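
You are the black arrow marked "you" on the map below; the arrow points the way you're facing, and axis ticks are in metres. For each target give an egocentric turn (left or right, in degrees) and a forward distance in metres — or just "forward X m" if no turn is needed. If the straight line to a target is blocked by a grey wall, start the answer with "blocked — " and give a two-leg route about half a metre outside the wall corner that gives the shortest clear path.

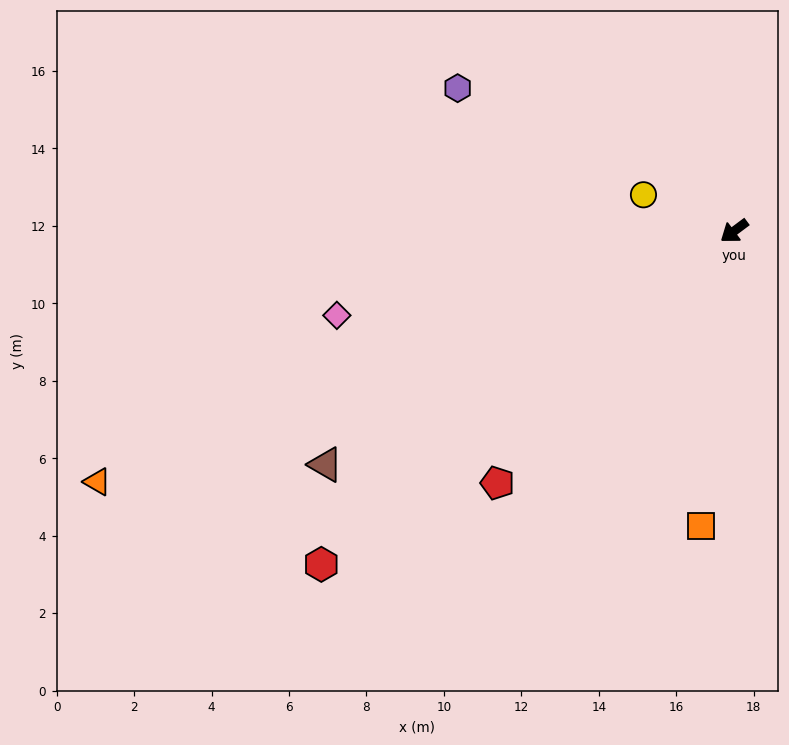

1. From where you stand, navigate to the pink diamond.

turn right 25°, forward 10.5 m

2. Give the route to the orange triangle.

turn right 15°, forward 17.7 m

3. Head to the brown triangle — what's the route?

turn right 7°, forward 12.2 m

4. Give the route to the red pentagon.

turn left 10°, forward 8.9 m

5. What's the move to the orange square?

turn left 47°, forward 7.7 m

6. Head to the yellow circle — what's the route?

turn right 59°, forward 2.5 m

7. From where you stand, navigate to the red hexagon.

turn left 2°, forward 13.7 m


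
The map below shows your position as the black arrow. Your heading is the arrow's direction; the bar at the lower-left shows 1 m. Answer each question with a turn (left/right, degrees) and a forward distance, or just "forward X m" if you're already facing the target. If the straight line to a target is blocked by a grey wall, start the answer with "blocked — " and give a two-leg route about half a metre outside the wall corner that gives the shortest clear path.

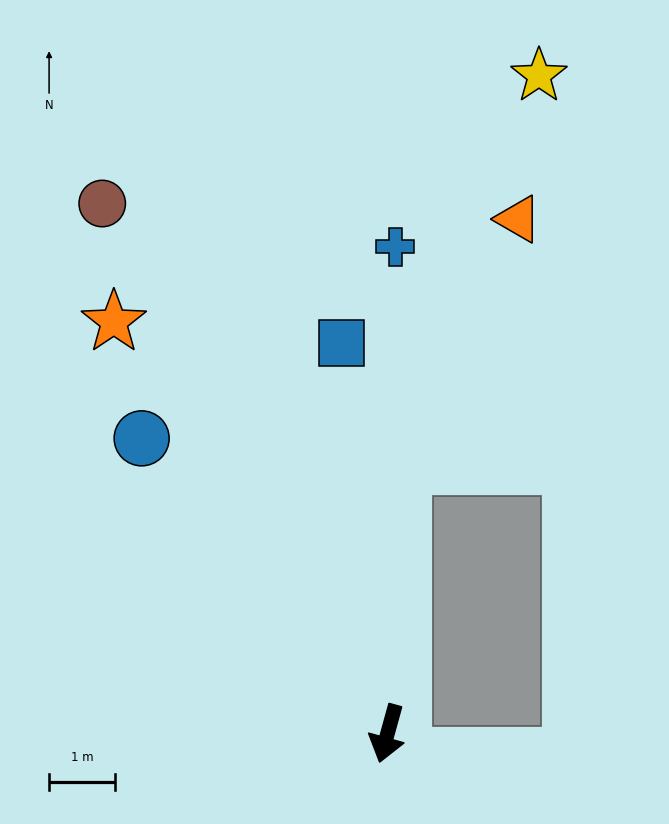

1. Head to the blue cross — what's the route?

turn right 165°, forward 7.3 m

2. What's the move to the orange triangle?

blocked — turn right 168°, forward 4.0 m, then turn right 21°, forward 4.1 m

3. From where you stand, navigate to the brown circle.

turn right 136°, forward 9.1 m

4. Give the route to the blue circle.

turn right 125°, forward 5.8 m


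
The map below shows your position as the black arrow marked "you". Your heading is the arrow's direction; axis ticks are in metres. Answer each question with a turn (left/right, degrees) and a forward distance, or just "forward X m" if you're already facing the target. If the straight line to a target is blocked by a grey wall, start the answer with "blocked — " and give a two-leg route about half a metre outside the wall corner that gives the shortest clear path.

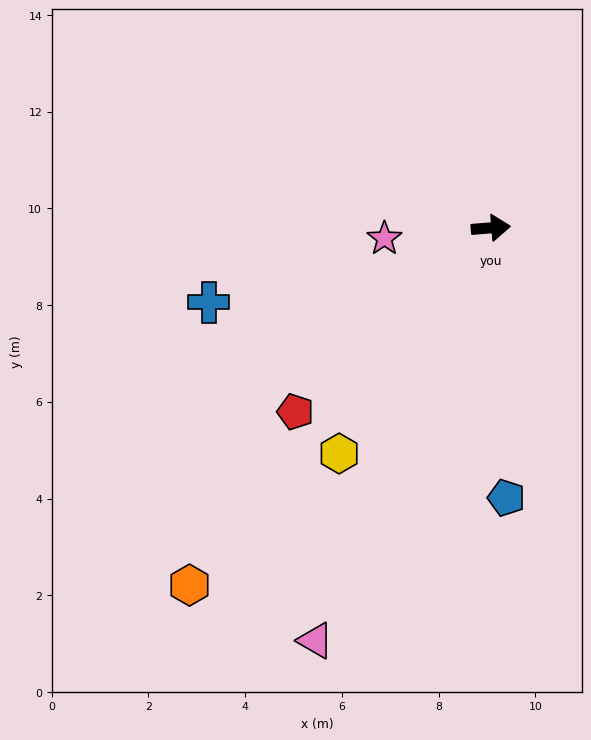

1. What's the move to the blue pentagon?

turn right 91°, forward 5.6 m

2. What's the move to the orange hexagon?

turn right 135°, forward 9.7 m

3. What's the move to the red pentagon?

turn right 141°, forward 5.5 m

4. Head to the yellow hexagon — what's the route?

turn right 129°, forward 5.6 m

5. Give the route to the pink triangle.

turn right 118°, forward 9.3 m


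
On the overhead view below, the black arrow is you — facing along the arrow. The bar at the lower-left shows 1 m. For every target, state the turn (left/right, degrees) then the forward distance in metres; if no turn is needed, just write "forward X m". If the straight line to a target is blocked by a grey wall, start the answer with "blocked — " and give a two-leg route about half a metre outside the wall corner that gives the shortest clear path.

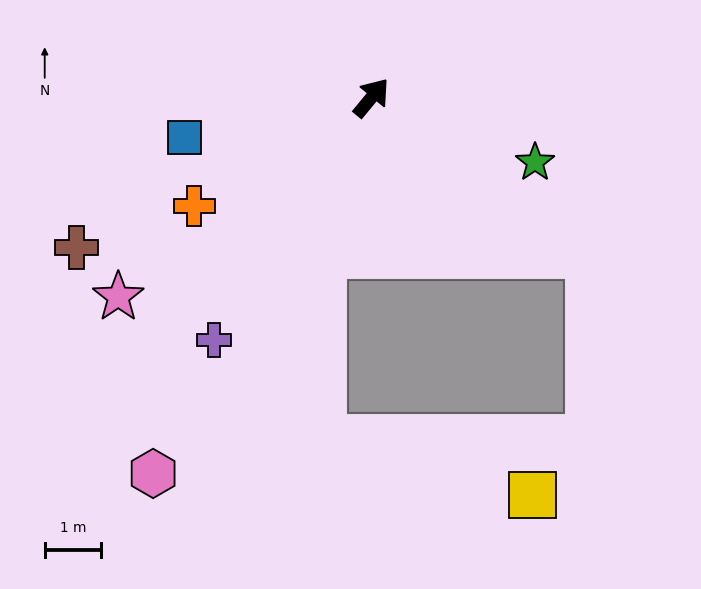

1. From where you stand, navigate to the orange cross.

turn left 161°, forward 3.7 m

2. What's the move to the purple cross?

turn right 173°, forward 5.1 m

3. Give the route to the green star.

turn right 72°, forward 3.1 m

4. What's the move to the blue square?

turn left 142°, forward 3.4 m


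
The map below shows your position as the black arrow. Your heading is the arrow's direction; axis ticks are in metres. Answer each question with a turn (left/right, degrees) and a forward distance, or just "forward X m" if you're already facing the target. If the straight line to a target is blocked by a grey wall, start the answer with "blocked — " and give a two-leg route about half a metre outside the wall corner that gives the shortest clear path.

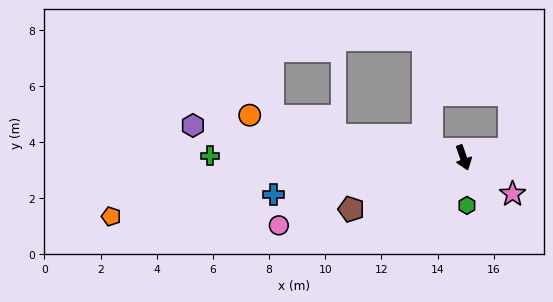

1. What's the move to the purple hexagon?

turn right 116°, forward 9.7 m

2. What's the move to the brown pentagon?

turn right 84°, forward 4.4 m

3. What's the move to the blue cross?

turn right 98°, forward 6.9 m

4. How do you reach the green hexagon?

turn right 15°, forward 1.7 m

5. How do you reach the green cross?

turn right 109°, forward 9.0 m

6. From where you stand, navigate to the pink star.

turn left 34°, forward 2.2 m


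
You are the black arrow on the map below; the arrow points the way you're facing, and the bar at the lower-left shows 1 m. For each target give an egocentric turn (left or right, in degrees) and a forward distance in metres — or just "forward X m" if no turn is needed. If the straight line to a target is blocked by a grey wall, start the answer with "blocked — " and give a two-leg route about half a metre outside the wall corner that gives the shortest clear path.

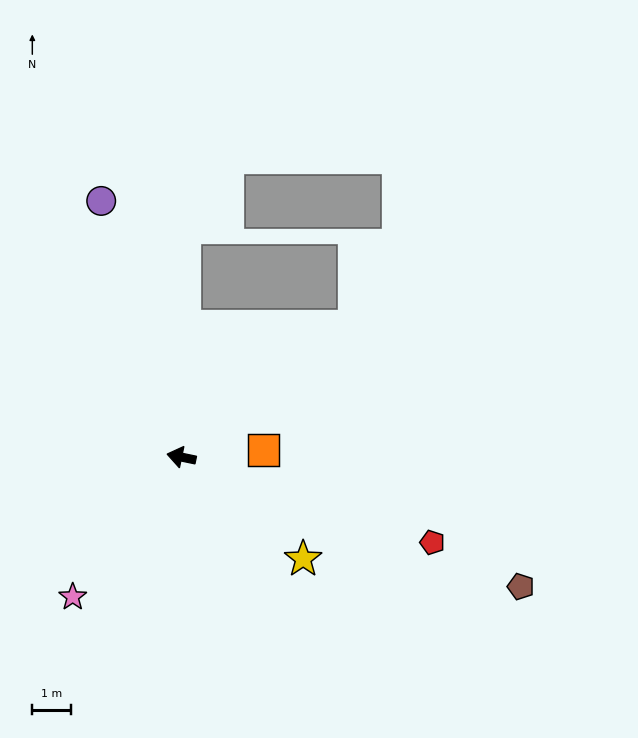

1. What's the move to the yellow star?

turn left 152°, forward 4.1 m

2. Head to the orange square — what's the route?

turn right 163°, forward 2.1 m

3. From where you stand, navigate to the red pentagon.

turn left 173°, forward 6.8 m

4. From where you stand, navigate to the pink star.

turn left 64°, forward 4.5 m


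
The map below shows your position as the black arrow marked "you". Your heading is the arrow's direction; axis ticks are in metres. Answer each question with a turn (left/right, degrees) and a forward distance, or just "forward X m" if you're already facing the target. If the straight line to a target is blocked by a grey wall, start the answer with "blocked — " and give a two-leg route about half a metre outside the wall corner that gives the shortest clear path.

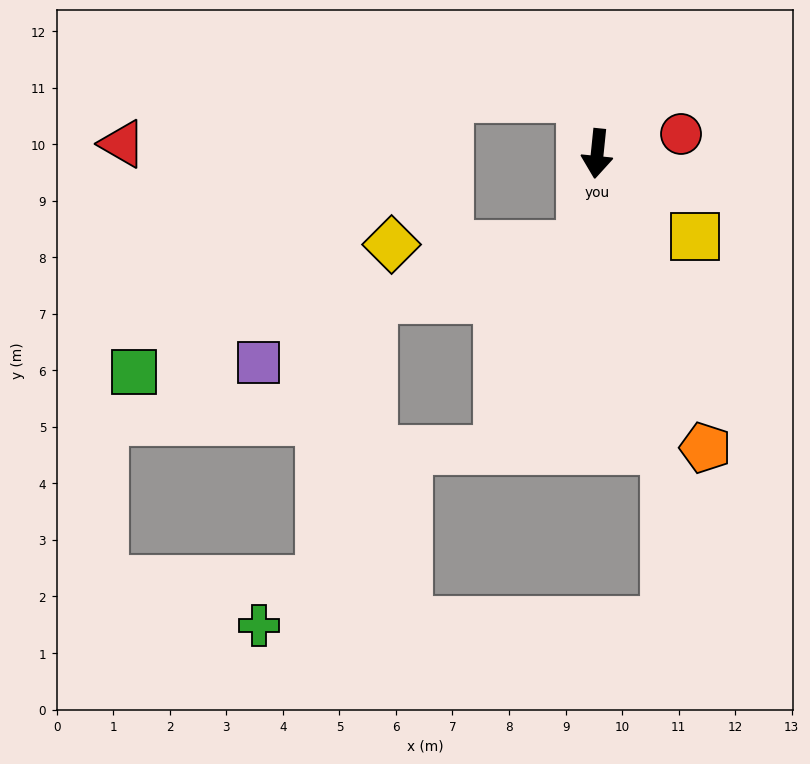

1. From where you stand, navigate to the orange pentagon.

turn left 26°, forward 5.5 m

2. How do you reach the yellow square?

turn left 56°, forward 2.3 m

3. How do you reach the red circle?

turn left 109°, forward 1.5 m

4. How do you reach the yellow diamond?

blocked — turn right 5°, forward 1.6 m, then turn right 79°, forward 3.3 m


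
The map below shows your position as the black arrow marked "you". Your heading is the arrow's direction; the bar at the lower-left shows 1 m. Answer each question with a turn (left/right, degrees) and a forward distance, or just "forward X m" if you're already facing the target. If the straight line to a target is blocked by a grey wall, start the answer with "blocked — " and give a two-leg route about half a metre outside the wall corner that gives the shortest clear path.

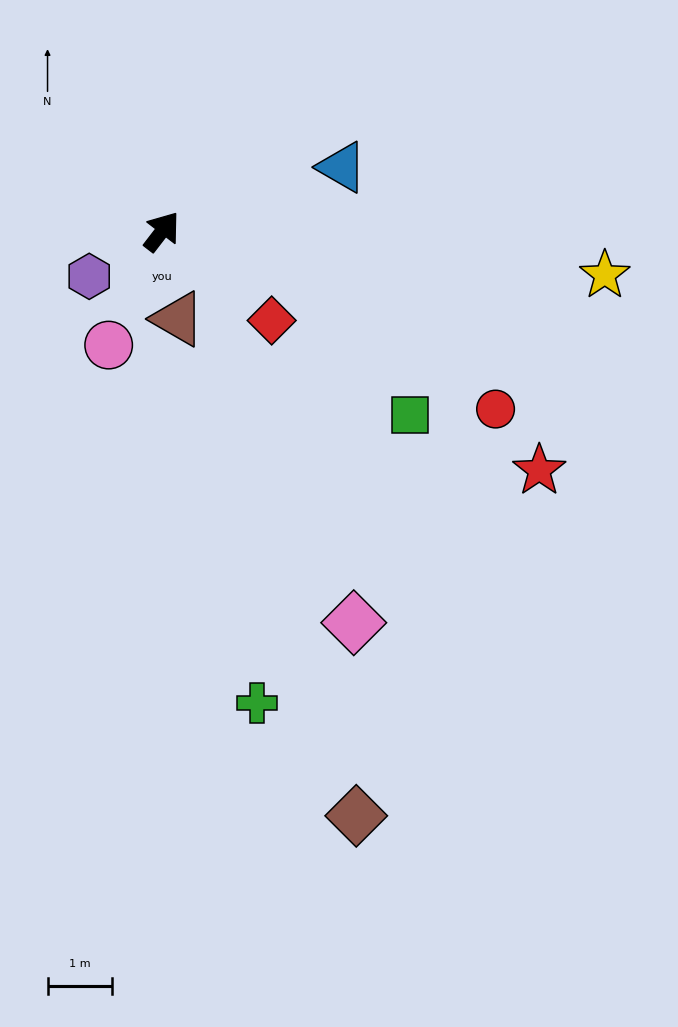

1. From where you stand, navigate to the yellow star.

turn right 58°, forward 6.9 m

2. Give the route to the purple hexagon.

turn left 159°, forward 1.3 m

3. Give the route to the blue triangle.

turn right 33°, forward 3.0 m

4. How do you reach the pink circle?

turn right 167°, forward 2.0 m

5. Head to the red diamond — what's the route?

turn right 92°, forward 2.2 m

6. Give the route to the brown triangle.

turn right 132°, forward 1.4 m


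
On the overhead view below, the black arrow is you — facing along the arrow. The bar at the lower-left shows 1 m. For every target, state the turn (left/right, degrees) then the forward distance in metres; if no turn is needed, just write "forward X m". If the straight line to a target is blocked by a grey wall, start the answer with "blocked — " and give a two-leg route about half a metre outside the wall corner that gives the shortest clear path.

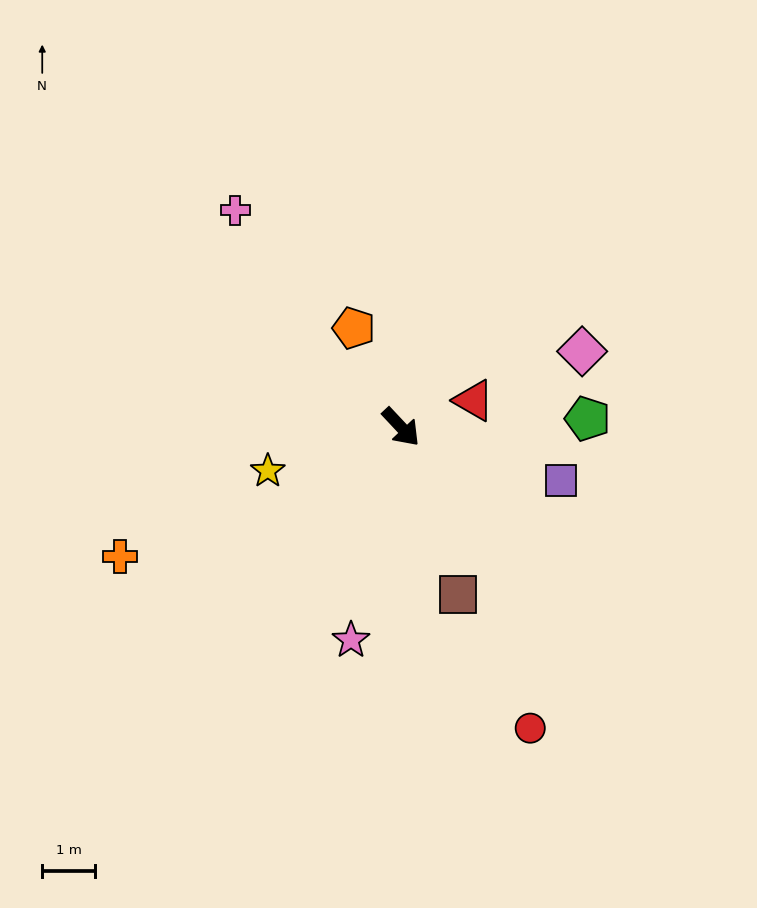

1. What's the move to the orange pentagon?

turn left 162°, forward 2.1 m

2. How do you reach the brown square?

turn right 24°, forward 3.4 m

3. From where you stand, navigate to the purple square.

turn left 28°, forward 3.2 m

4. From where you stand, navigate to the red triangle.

turn left 67°, forward 1.5 m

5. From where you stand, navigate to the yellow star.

turn right 115°, forward 2.7 m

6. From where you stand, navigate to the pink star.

turn right 56°, forward 4.2 m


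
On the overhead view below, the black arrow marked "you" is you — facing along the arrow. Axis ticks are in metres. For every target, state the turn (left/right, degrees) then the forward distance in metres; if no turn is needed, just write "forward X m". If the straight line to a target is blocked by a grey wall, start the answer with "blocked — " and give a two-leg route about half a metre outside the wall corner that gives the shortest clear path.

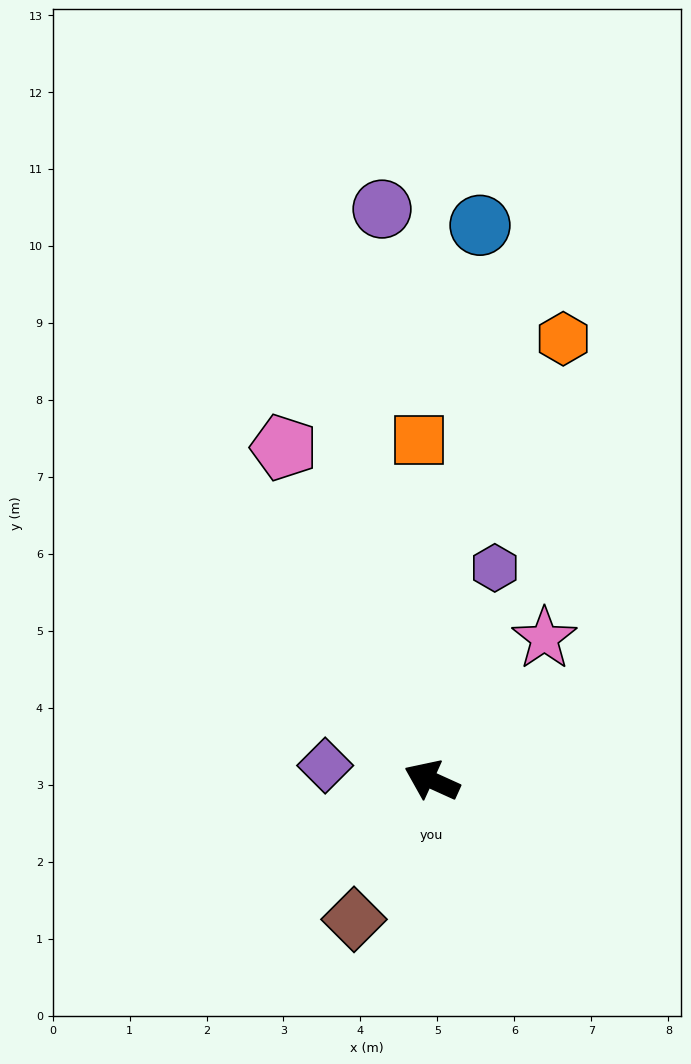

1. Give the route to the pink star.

turn right 104°, forward 2.4 m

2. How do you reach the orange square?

turn right 63°, forward 4.4 m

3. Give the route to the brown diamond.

turn left 85°, forward 2.1 m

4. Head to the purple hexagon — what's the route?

turn right 82°, forward 2.9 m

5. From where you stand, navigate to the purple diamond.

turn left 16°, forward 1.4 m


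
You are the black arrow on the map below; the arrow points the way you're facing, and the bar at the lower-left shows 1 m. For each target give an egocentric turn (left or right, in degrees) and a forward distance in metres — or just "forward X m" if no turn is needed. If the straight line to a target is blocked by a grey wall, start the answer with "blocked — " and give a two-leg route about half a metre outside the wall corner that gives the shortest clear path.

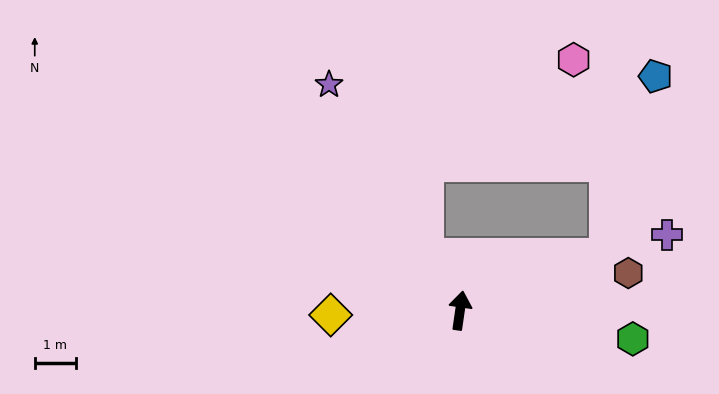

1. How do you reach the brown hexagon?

turn right 69°, forward 4.2 m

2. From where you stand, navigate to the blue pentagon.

blocked — turn right 61°, forward 3.8 m, then turn left 54°, forward 4.5 m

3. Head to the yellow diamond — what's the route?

turn left 100°, forward 3.1 m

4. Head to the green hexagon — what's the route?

turn right 91°, forward 4.3 m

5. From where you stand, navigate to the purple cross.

turn right 62°, forward 5.4 m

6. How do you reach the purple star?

turn left 38°, forward 6.3 m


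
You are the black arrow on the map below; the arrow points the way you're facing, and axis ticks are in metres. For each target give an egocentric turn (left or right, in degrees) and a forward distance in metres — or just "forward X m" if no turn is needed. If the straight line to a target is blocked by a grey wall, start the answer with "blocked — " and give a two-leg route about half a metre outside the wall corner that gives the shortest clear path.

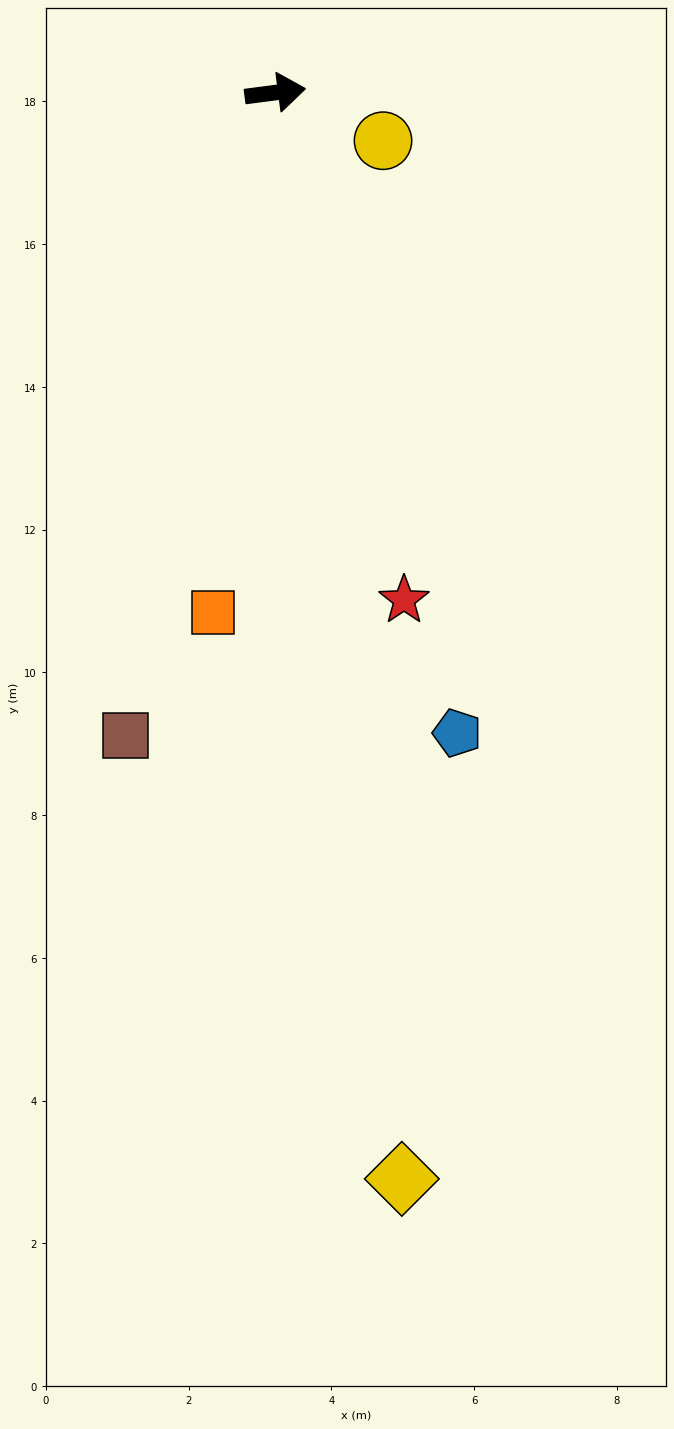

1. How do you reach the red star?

turn right 83°, forward 7.3 m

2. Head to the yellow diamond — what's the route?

turn right 91°, forward 15.3 m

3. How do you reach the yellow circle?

turn right 31°, forward 1.7 m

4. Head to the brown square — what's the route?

turn right 111°, forward 9.2 m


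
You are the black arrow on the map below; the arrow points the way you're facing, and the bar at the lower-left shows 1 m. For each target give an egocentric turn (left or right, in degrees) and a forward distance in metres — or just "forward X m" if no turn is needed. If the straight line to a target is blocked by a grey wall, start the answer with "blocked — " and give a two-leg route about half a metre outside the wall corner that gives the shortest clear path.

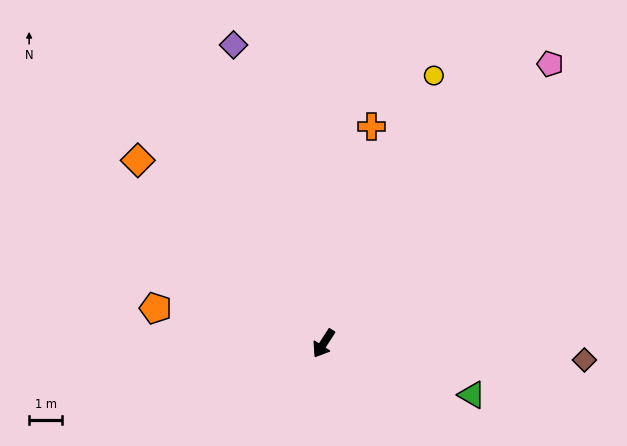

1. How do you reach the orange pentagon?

turn right 69°, forward 5.2 m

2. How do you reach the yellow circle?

turn right 170°, forward 8.7 m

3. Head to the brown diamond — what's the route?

turn left 119°, forward 7.9 m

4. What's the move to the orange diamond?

turn right 102°, forward 7.9 m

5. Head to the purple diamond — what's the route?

turn right 130°, forward 9.4 m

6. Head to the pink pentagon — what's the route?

turn left 174°, forward 10.8 m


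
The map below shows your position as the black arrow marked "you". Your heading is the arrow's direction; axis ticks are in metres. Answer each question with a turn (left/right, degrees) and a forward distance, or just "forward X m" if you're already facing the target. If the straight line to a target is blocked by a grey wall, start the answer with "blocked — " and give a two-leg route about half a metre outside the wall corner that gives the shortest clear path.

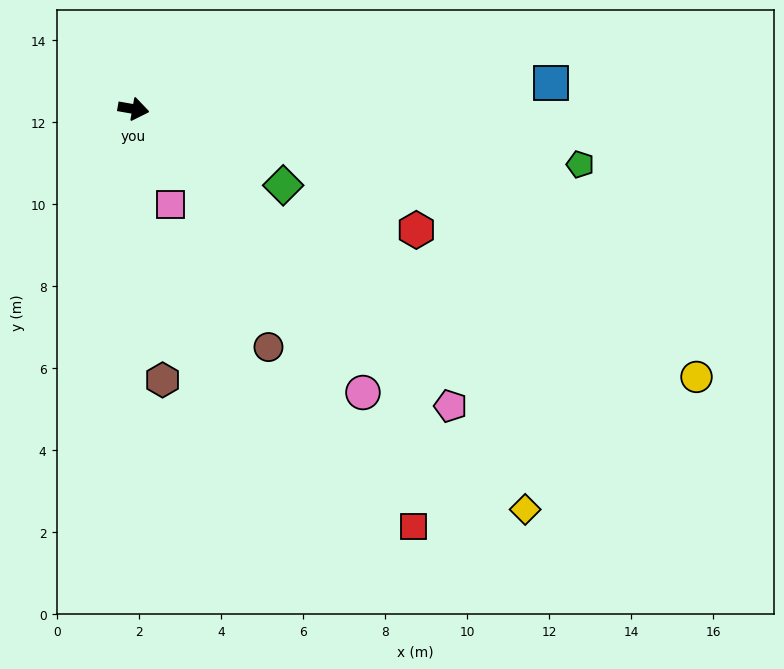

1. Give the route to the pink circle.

turn right 41°, forward 8.9 m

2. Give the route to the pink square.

turn right 59°, forward 2.5 m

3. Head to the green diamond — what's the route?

turn right 17°, forward 4.1 m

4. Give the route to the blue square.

turn left 13°, forward 10.2 m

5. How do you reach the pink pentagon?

turn right 33°, forward 10.6 m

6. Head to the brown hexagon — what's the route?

turn right 74°, forward 6.6 m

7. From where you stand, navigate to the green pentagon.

turn left 3°, forward 11.0 m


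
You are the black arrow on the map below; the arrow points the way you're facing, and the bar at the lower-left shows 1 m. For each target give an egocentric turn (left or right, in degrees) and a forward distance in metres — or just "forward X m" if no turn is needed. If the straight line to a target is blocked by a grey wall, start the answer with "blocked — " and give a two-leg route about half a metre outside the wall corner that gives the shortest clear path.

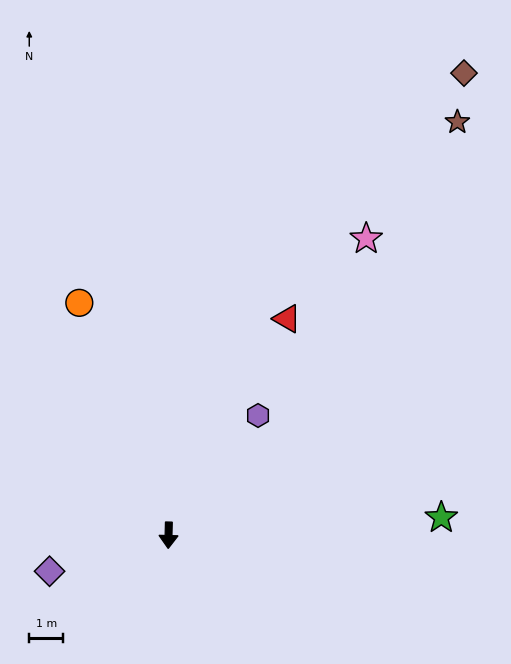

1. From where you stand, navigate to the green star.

turn left 95°, forward 8.0 m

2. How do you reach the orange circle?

turn right 158°, forward 7.3 m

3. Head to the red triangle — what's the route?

turn left 153°, forward 7.2 m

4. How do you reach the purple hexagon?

turn left 145°, forward 4.4 m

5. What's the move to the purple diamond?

turn right 72°, forward 3.6 m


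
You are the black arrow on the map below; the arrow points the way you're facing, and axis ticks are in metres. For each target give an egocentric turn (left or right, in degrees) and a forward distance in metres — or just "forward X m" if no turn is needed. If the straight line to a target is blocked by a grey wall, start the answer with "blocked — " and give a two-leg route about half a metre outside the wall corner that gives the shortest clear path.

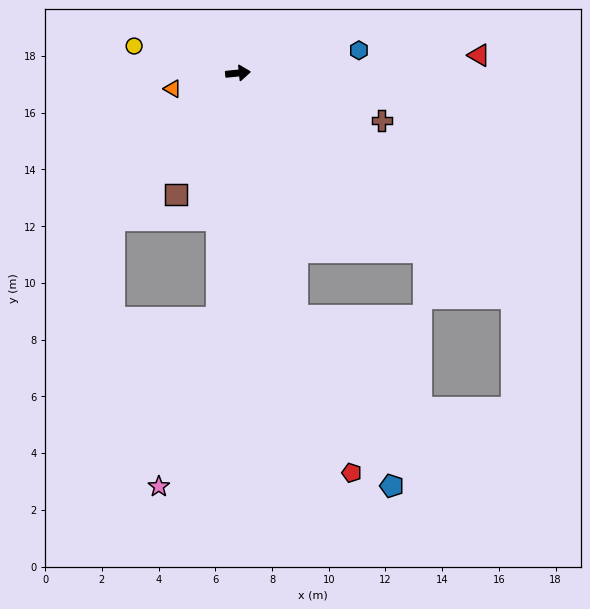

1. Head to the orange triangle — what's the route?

turn right 172°, forward 2.4 m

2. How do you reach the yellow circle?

turn left 160°, forward 3.8 m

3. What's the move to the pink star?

blocked — turn right 100°, forward 8.7 m, then turn right 15°, forward 6.3 m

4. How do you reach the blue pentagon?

blocked — turn right 82°, forward 8.8 m, then turn left 16°, forward 6.9 m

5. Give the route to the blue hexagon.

turn left 5°, forward 4.3 m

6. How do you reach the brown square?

turn right 123°, forward 4.8 m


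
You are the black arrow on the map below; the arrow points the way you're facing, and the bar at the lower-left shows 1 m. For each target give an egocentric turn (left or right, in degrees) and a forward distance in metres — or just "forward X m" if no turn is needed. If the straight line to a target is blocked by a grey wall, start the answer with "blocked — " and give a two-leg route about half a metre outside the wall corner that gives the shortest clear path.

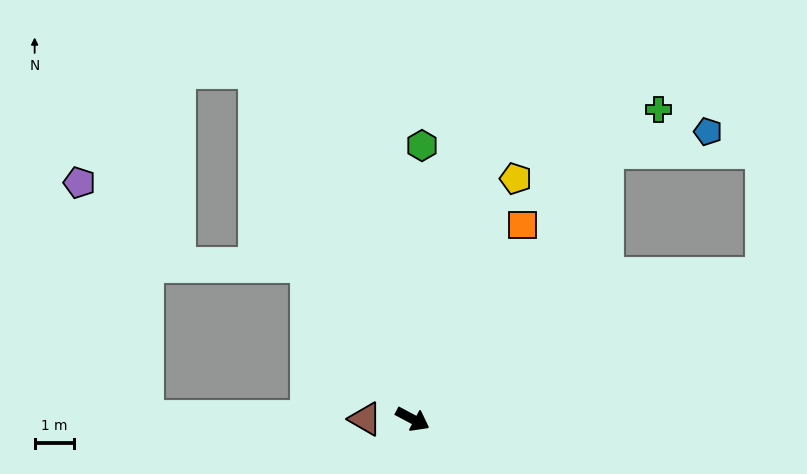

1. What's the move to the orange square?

turn left 88°, forward 5.6 m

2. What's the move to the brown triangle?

turn right 152°, forward 1.2 m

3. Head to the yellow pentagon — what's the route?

turn left 95°, forward 6.6 m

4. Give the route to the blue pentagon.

blocked — turn left 82°, forward 8.3 m, then turn right 42°, forward 2.6 m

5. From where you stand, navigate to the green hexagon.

turn left 116°, forward 6.9 m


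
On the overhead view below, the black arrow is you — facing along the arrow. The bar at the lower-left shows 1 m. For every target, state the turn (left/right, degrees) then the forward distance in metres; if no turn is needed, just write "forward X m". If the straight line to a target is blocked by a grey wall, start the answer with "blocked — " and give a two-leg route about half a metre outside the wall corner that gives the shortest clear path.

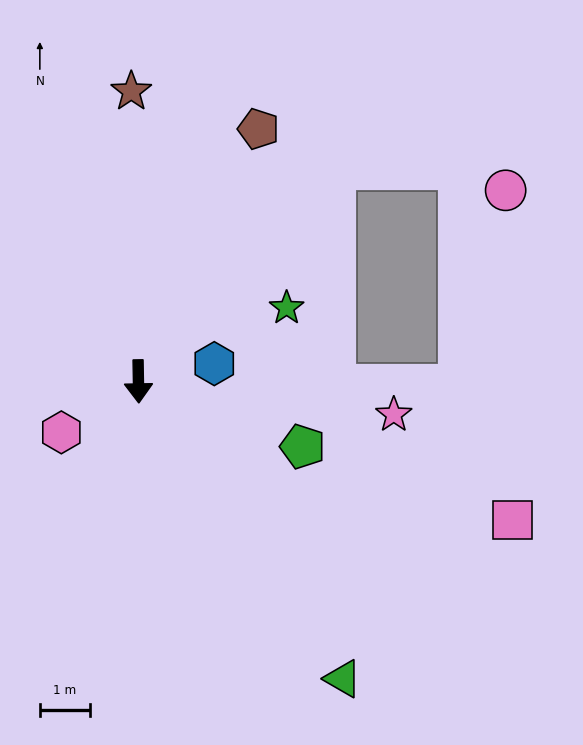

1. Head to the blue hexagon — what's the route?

turn left 102°, forward 1.5 m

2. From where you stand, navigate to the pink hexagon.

turn right 58°, forward 1.8 m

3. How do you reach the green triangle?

turn left 33°, forward 7.2 m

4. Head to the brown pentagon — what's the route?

turn left 154°, forward 5.5 m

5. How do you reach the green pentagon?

turn left 67°, forward 3.5 m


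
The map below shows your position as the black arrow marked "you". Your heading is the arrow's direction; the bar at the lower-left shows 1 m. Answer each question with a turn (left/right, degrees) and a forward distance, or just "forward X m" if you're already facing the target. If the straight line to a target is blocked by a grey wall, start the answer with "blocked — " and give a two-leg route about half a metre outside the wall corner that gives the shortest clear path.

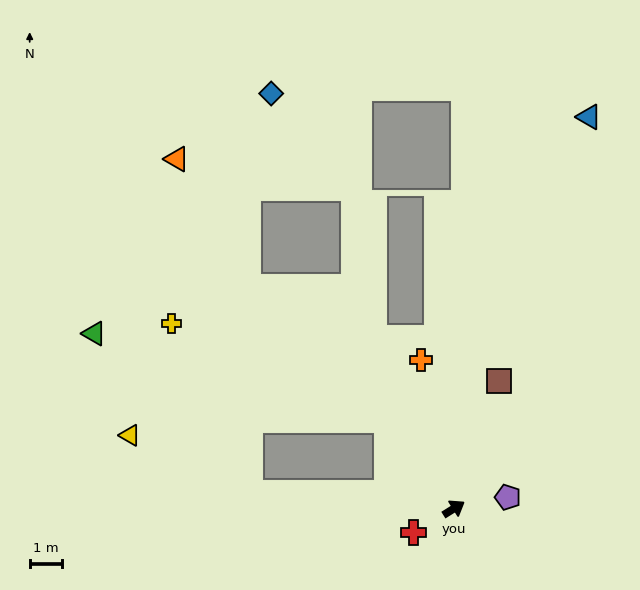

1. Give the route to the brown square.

turn left 38°, forward 4.2 m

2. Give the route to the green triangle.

blocked — turn left 95°, forward 3.5 m, then turn left 37°, forward 9.6 m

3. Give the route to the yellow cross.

blocked — turn left 95°, forward 3.5 m, then turn left 29°, forward 7.4 m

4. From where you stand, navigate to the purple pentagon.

turn right 20°, forward 1.7 m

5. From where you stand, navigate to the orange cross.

turn left 70°, forward 4.8 m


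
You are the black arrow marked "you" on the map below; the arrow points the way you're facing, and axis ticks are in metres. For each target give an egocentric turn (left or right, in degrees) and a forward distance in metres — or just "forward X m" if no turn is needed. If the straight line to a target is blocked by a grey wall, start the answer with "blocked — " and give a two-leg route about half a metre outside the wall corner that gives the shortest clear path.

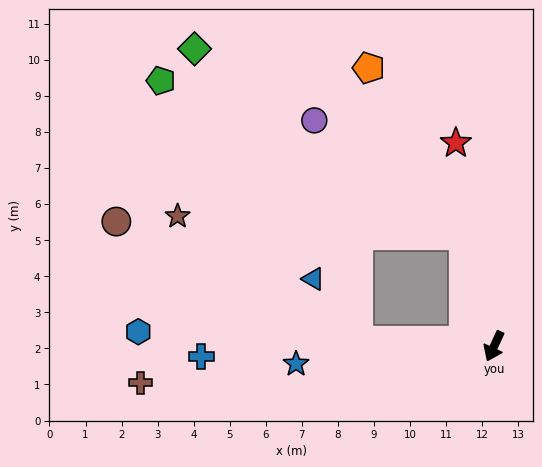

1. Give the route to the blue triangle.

blocked — turn right 67°, forward 3.8 m, then turn right 53°, forward 2.1 m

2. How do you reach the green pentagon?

blocked — turn right 140°, forward 3.2 m, then turn left 48°, forward 9.4 m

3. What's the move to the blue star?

turn right 60°, forward 5.5 m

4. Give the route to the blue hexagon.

turn right 68°, forward 9.9 m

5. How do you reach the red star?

turn right 145°, forward 5.7 m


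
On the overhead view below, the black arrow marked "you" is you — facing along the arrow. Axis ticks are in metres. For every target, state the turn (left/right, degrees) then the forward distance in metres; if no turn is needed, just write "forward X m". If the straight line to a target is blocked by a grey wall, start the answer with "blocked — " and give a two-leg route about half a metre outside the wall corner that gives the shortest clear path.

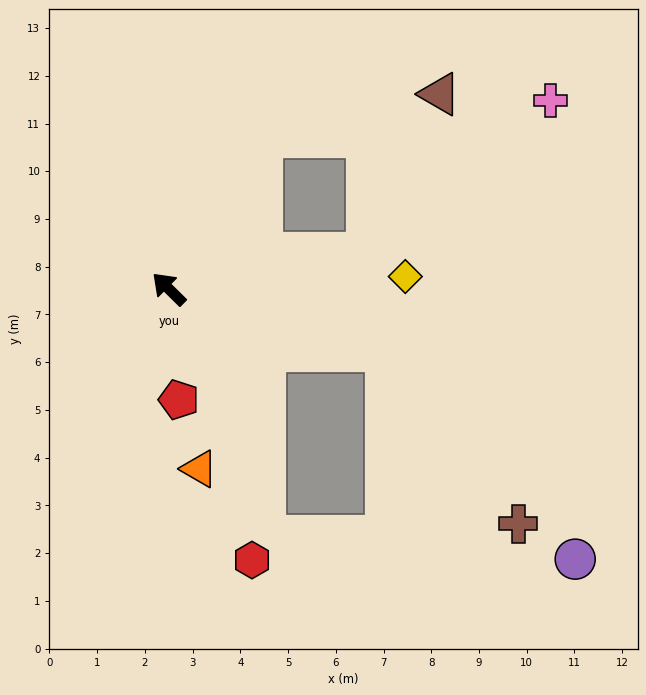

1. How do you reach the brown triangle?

blocked — turn right 77°, forward 3.7 m, then turn right 45°, forward 3.8 m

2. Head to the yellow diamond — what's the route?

turn right 132°, forward 5.0 m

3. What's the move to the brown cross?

blocked — turn right 152°, forward 4.7 m, then turn right 36°, forward 4.5 m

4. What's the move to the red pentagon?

turn left 140°, forward 2.3 m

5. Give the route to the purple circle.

blocked — turn left 156°, forward 5.5 m, then turn left 64°, forward 6.5 m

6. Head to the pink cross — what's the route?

blocked — turn right 125°, forward 4.2 m, then turn left 29°, forward 5.0 m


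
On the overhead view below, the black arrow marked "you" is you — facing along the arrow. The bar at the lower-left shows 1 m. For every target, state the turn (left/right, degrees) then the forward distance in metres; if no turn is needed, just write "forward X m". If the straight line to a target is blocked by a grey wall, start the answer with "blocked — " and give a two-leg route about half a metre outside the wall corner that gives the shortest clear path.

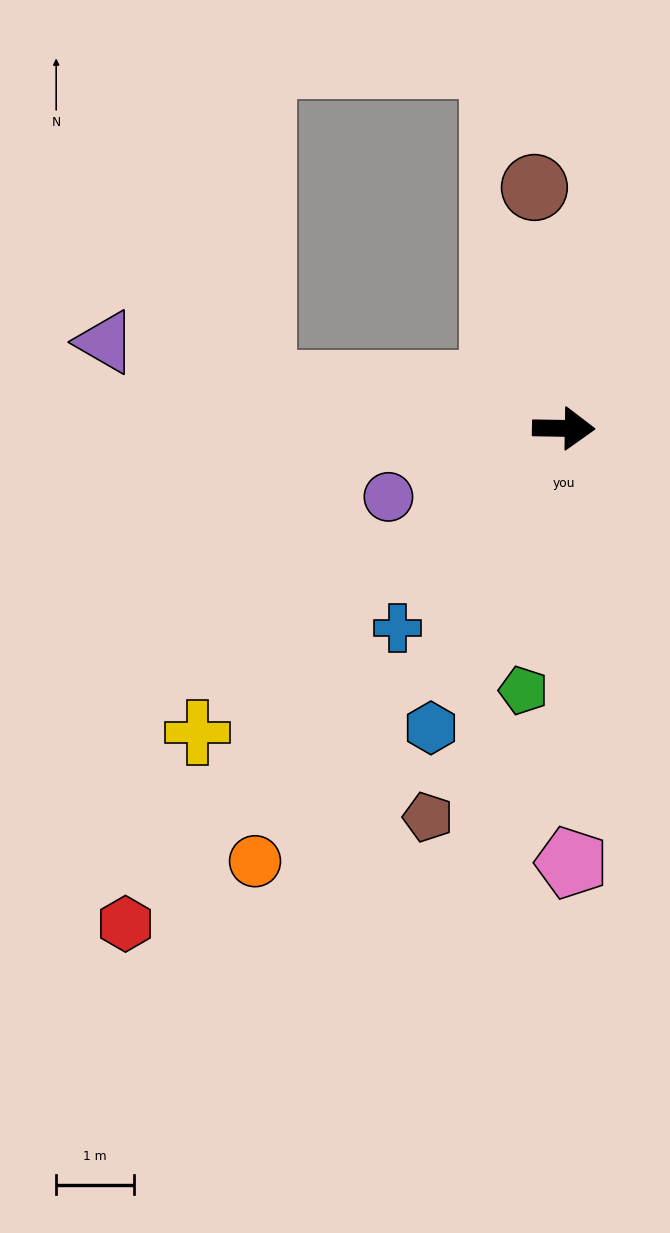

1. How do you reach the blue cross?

turn right 129°, forward 3.4 m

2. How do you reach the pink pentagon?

turn right 88°, forward 5.6 m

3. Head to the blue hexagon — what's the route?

turn right 113°, forward 4.2 m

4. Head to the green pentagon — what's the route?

turn right 98°, forward 3.4 m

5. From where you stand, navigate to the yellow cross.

turn right 139°, forward 6.2 m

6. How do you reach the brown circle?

turn left 98°, forward 3.1 m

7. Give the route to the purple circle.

turn right 158°, forward 2.4 m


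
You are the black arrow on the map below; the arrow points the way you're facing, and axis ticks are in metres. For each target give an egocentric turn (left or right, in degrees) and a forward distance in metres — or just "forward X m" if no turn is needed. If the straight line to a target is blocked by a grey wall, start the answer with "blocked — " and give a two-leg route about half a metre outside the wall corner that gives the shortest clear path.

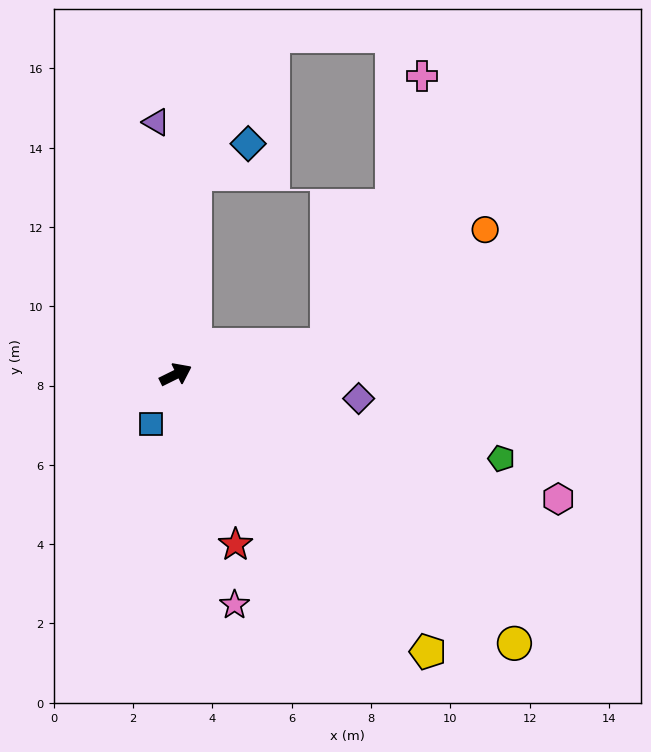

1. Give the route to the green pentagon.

turn right 41°, forward 8.5 m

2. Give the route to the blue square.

turn right 143°, forward 1.4 m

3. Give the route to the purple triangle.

turn left 68°, forward 6.4 m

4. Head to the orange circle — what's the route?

blocked — turn right 15°, forward 3.9 m, then turn left 25°, forward 4.9 m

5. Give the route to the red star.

turn right 97°, forward 4.5 m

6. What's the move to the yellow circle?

turn right 65°, forward 10.9 m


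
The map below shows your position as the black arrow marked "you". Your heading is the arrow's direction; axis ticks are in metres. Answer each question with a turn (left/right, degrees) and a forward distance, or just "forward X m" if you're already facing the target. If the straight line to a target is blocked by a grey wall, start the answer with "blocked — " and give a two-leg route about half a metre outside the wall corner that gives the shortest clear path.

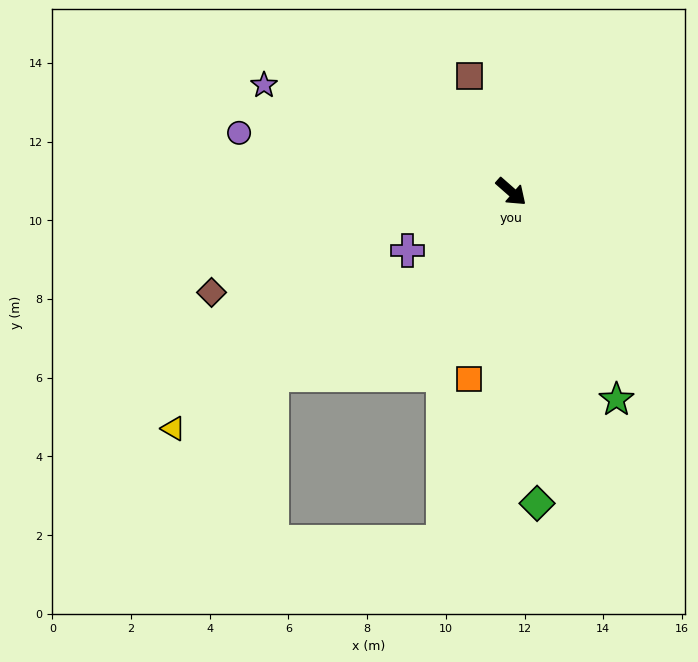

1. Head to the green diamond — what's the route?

turn right 44°, forward 7.9 m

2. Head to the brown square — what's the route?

turn left 151°, forward 3.1 m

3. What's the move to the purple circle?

turn right 151°, forward 7.1 m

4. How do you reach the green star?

turn right 22°, forward 5.9 m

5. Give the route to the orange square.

turn right 61°, forward 4.9 m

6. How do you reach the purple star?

turn right 162°, forward 6.8 m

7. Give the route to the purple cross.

turn right 109°, forward 3.0 m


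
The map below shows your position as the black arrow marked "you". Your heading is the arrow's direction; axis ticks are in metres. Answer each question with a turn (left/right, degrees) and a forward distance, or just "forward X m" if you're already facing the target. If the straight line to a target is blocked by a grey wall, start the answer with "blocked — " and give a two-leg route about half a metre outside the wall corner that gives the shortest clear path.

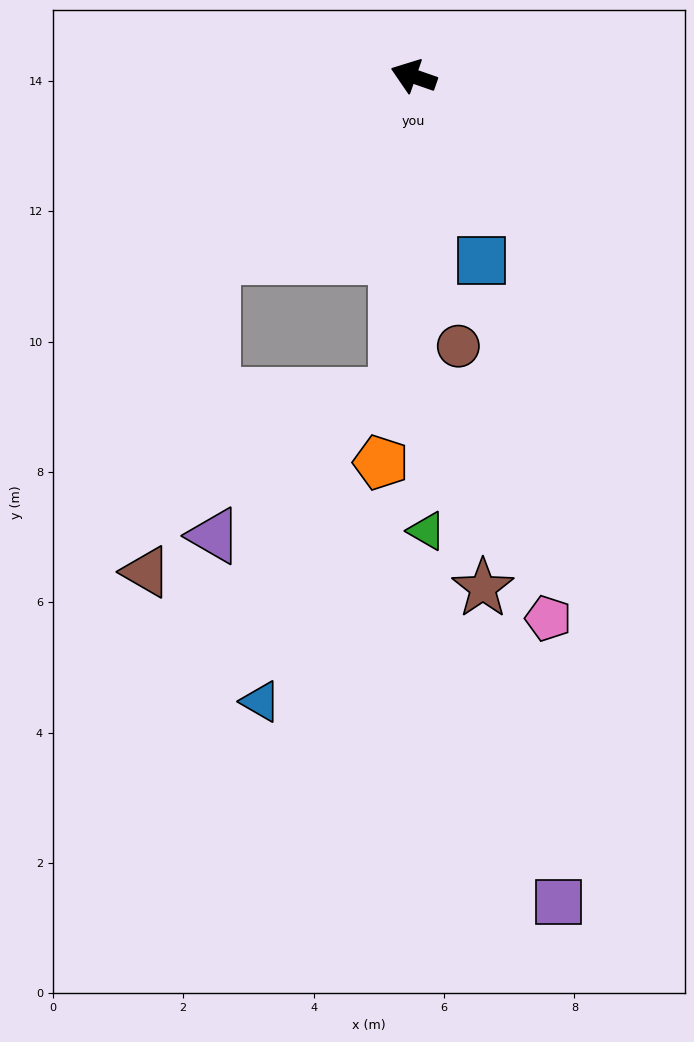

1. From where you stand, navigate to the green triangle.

turn left 111°, forward 7.0 m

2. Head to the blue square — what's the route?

turn left 130°, forward 3.0 m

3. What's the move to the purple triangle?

blocked — turn left 61°, forward 4.1 m, then turn left 48°, forward 4.3 m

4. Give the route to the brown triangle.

blocked — turn left 61°, forward 4.1 m, then turn left 36°, forward 4.9 m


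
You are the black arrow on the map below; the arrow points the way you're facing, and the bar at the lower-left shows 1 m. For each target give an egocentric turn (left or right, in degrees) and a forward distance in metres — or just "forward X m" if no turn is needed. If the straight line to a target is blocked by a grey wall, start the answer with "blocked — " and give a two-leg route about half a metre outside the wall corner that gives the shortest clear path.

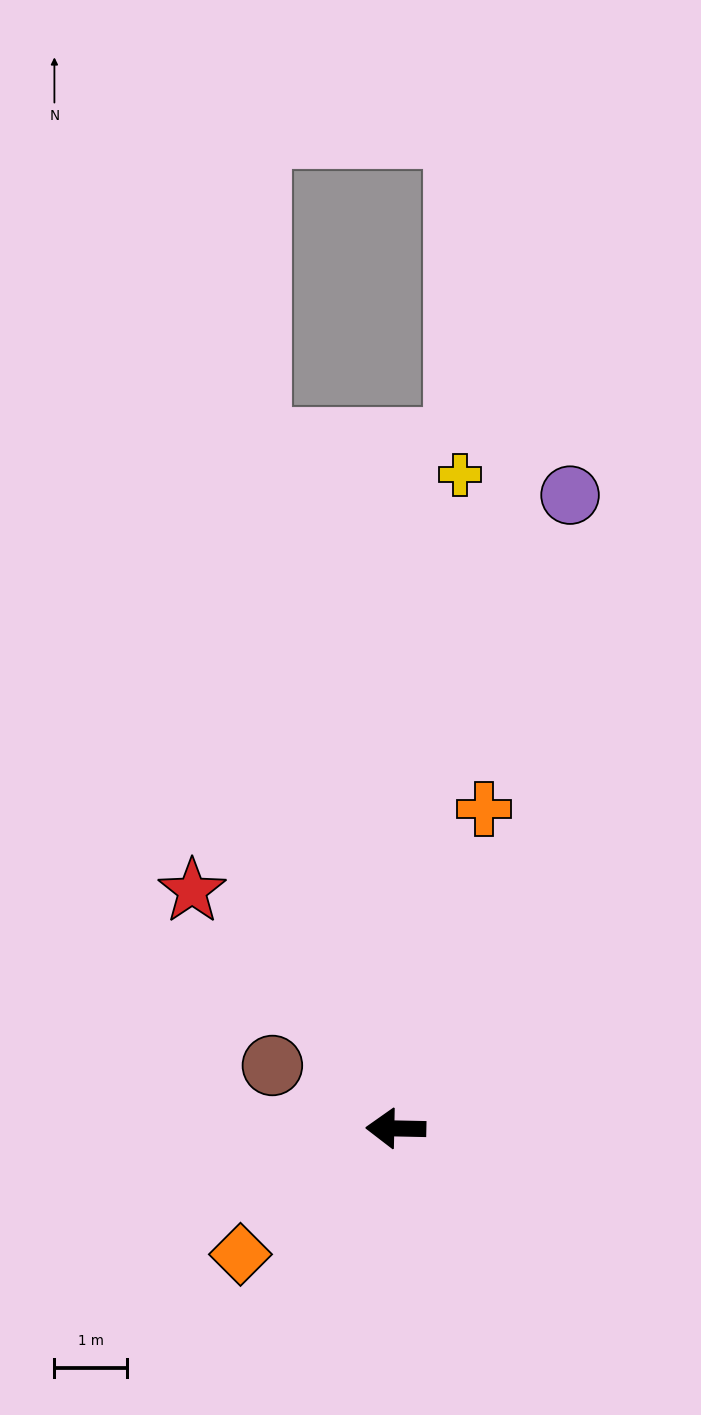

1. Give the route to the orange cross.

turn right 104°, forward 4.6 m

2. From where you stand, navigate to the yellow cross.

turn right 94°, forward 9.0 m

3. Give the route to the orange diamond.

turn left 40°, forward 2.8 m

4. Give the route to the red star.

turn right 48°, forward 4.3 m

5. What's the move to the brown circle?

turn right 26°, forward 1.9 m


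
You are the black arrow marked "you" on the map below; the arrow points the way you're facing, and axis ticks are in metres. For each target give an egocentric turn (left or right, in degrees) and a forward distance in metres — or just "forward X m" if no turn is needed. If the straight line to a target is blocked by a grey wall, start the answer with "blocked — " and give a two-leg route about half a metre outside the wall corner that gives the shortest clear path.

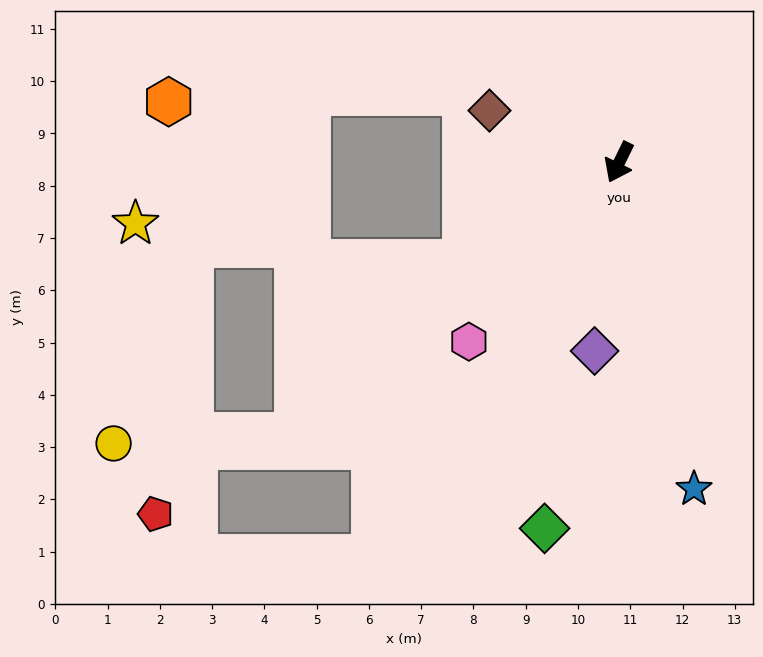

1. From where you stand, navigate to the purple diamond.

turn left 19°, forward 3.6 m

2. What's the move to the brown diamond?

turn right 86°, forward 2.7 m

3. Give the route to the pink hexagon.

turn right 14°, forward 4.5 m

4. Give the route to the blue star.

turn left 39°, forward 6.4 m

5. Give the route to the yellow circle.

blocked — turn right 24°, forward 8.1 m, then turn right 37°, forward 3.5 m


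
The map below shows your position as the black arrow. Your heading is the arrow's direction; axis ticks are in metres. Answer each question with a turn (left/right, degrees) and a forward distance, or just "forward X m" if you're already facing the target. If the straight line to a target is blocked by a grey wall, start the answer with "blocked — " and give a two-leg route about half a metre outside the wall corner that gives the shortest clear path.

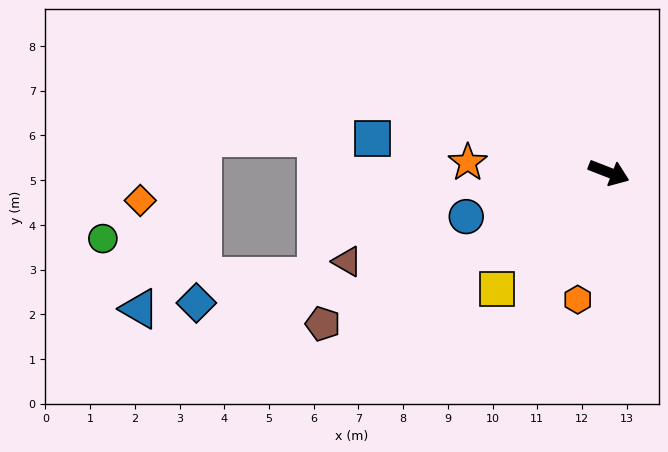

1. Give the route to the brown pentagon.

turn right 131°, forward 7.2 m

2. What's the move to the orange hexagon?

turn right 82°, forward 2.9 m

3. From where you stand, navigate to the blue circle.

turn right 142°, forward 3.3 m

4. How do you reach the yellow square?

turn right 113°, forward 3.6 m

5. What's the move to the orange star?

turn right 163°, forward 3.2 m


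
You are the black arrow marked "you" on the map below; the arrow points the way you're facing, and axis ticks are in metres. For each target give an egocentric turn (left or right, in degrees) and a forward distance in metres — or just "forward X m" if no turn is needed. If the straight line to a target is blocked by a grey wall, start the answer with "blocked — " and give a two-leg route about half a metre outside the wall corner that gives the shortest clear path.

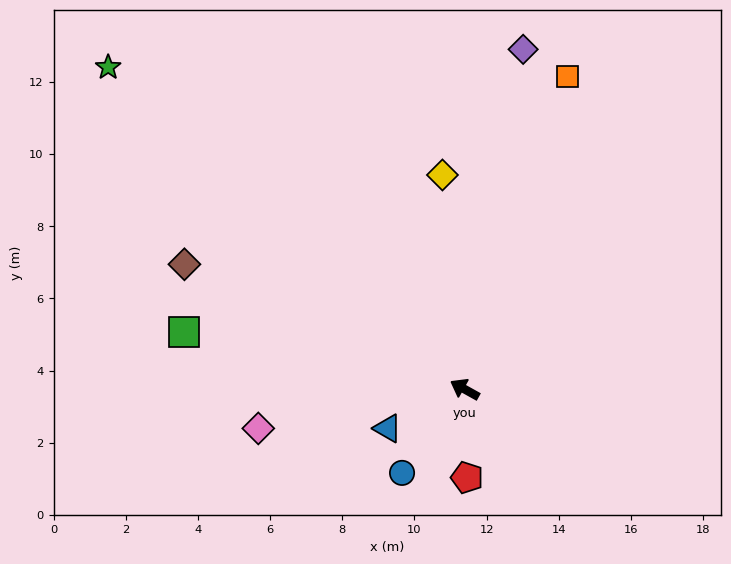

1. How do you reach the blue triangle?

turn left 56°, forward 2.4 m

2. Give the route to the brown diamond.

turn left 5°, forward 8.5 m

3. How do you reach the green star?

turn right 13°, forward 13.3 m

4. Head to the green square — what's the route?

turn left 18°, forward 8.0 m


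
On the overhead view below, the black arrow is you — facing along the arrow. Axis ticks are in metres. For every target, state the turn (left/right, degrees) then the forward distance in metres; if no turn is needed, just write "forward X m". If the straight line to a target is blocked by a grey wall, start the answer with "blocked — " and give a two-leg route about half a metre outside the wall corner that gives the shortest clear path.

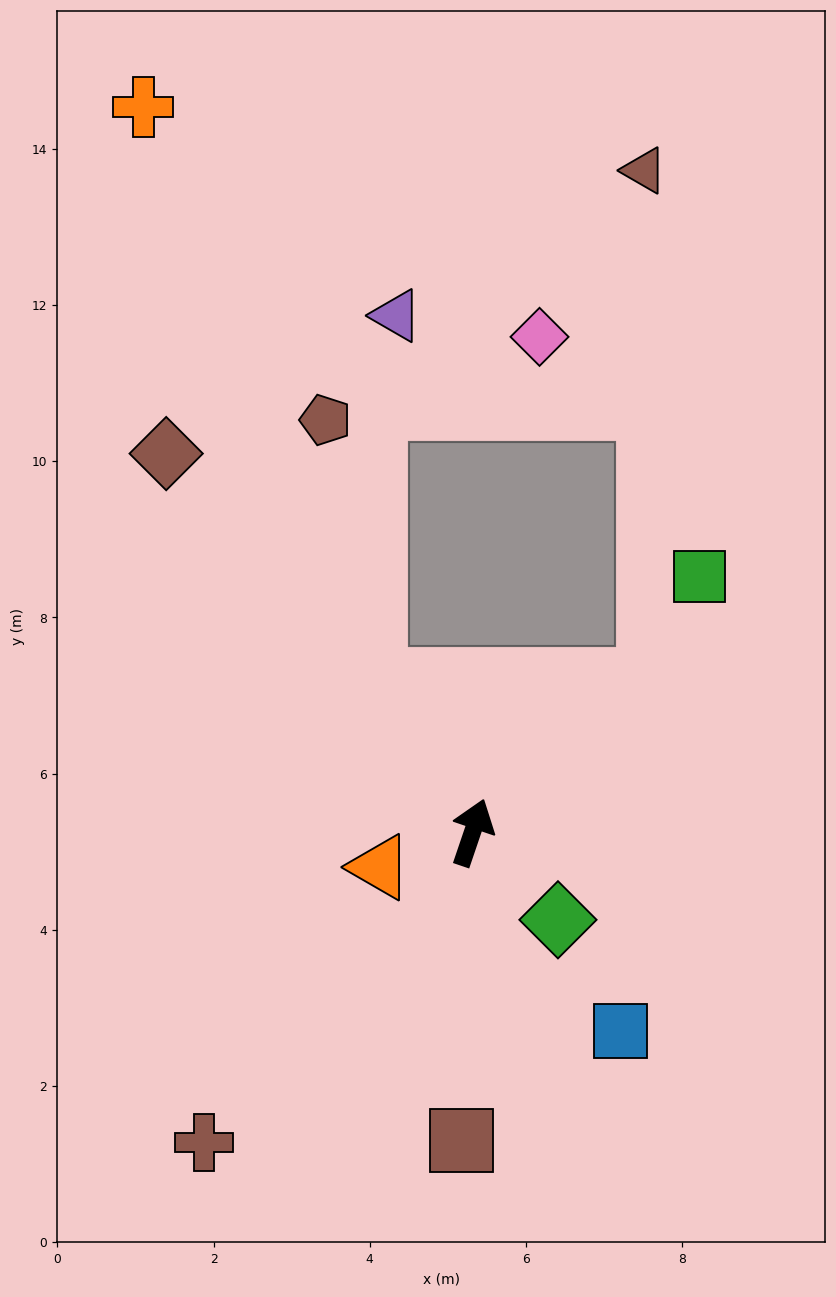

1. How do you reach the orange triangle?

turn left 129°, forward 1.3 m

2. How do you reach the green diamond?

turn right 117°, forward 1.6 m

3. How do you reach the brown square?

turn right 163°, forward 3.9 m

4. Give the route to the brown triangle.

blocked — turn right 31°, forward 3.0 m, then turn left 50°, forward 6.5 m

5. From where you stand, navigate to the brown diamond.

turn left 58°, forward 6.2 m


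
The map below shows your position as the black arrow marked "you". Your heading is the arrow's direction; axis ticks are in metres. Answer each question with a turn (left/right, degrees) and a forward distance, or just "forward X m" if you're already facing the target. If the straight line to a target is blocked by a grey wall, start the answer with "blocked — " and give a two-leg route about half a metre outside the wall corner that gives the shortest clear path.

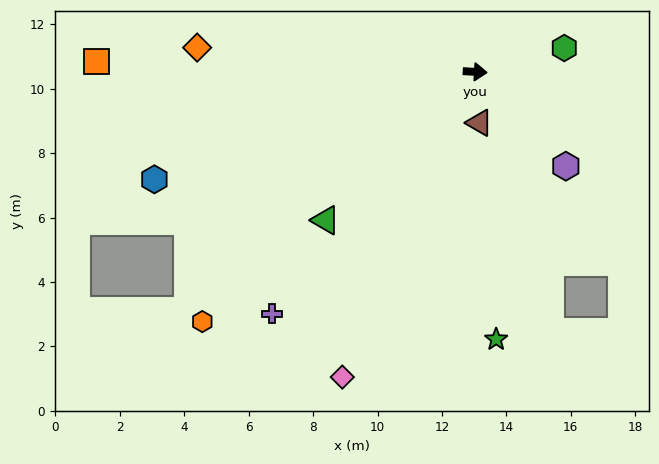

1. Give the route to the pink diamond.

turn right 110°, forward 10.3 m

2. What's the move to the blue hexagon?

turn right 158°, forward 10.5 m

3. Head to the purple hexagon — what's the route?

turn right 43°, forward 4.1 m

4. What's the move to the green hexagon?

turn left 18°, forward 2.9 m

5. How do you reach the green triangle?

turn right 132°, forward 6.5 m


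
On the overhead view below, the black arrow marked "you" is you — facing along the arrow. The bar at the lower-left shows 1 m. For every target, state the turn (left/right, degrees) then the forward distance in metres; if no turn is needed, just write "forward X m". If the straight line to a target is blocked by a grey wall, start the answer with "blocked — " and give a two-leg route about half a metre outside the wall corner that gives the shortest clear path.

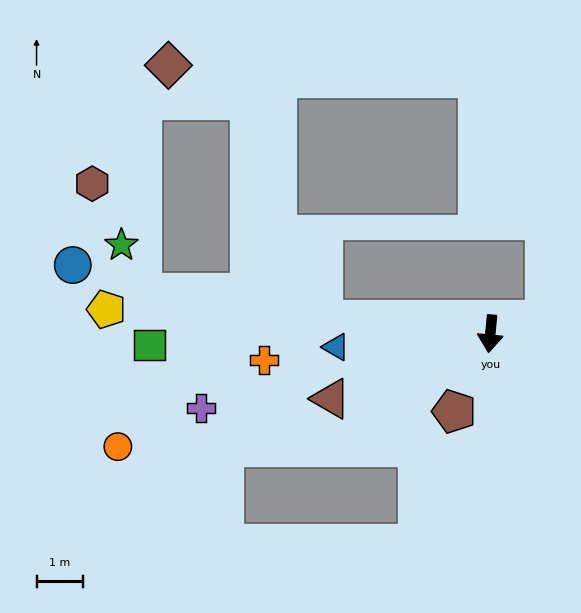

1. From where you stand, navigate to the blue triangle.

turn right 80°, forward 3.4 m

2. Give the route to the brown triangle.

turn right 62°, forward 3.7 m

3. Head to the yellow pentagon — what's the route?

turn right 88°, forward 8.3 m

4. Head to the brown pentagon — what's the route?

turn right 20°, forward 1.9 m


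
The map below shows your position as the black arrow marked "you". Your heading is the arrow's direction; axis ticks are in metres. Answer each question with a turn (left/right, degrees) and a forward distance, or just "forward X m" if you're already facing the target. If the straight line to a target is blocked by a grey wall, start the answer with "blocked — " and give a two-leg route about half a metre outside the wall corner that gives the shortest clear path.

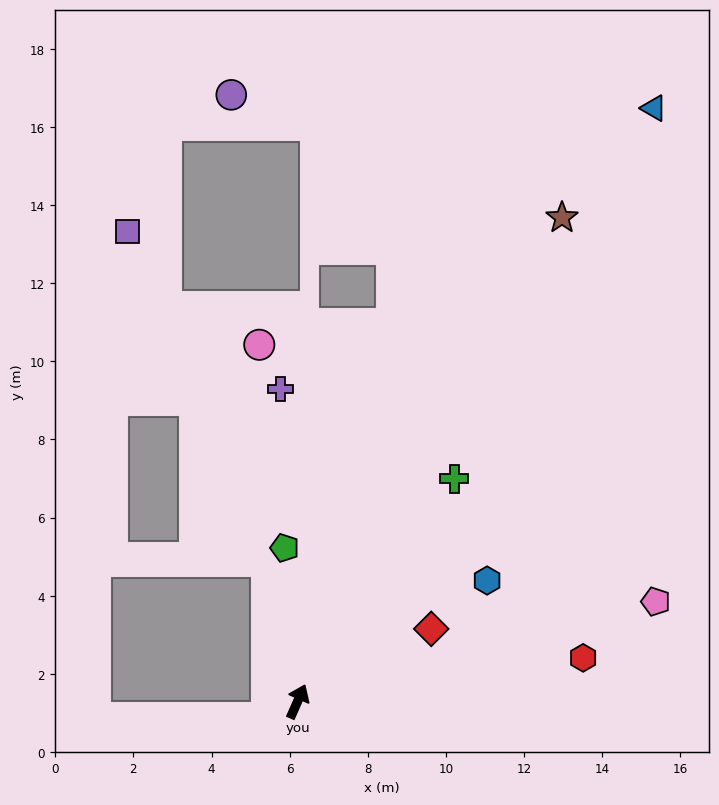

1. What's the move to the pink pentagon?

turn right 51°, forward 9.5 m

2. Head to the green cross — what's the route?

turn right 11°, forward 7.0 m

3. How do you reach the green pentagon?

turn left 29°, forward 3.9 m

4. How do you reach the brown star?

turn right 5°, forward 14.1 m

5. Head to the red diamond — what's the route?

turn right 38°, forward 3.9 m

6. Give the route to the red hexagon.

turn right 57°, forward 7.4 m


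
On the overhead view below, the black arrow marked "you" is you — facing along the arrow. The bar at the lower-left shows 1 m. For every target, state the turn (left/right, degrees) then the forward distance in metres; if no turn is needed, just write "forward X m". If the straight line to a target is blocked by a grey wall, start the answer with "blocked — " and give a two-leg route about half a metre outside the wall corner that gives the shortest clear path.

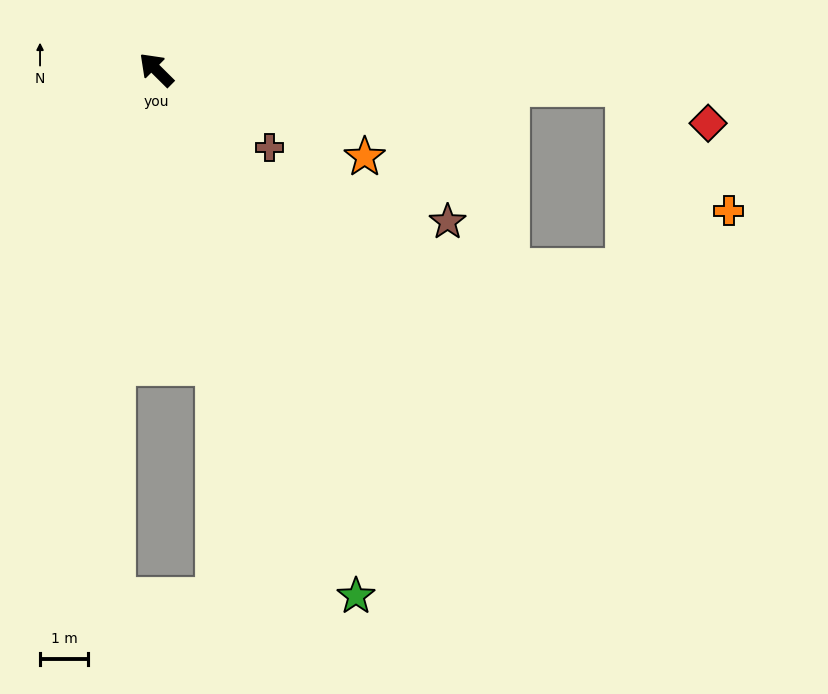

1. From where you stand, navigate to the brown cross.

turn right 170°, forward 2.9 m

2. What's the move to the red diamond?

blocked — turn right 137°, forward 9.8 m, then turn right 22°, forward 1.9 m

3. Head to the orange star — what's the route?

turn right 158°, forward 4.7 m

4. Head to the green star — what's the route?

turn left 156°, forward 11.7 m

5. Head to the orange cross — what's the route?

blocked — turn right 137°, forward 9.8 m, then turn right 49°, forward 3.3 m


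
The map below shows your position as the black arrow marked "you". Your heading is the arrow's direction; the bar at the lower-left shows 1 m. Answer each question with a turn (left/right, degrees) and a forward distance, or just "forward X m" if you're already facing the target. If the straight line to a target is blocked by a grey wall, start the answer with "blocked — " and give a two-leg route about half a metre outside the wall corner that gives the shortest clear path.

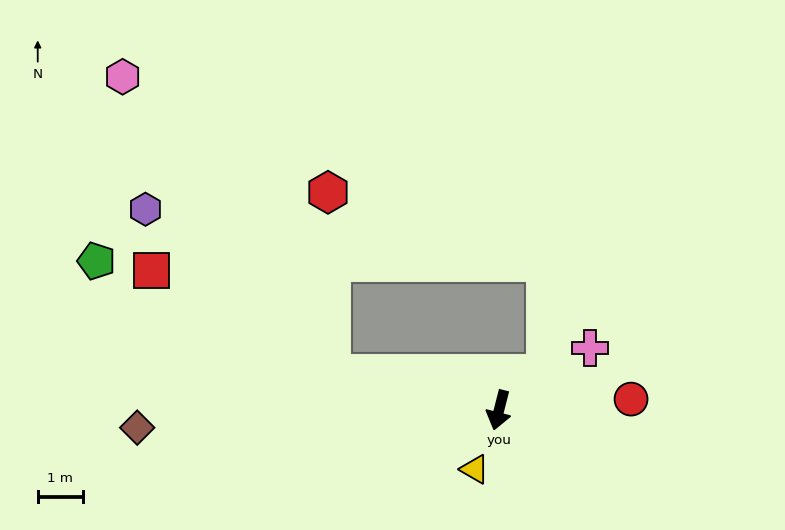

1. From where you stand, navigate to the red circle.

turn left 109°, forward 3.0 m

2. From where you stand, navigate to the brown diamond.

turn right 73°, forward 8.1 m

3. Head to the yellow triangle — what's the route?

turn right 8°, forward 1.4 m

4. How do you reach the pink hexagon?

blocked — turn right 88°, forward 3.8 m, then turn right 43°, forward 8.1 m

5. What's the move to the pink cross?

turn left 139°, forward 2.5 m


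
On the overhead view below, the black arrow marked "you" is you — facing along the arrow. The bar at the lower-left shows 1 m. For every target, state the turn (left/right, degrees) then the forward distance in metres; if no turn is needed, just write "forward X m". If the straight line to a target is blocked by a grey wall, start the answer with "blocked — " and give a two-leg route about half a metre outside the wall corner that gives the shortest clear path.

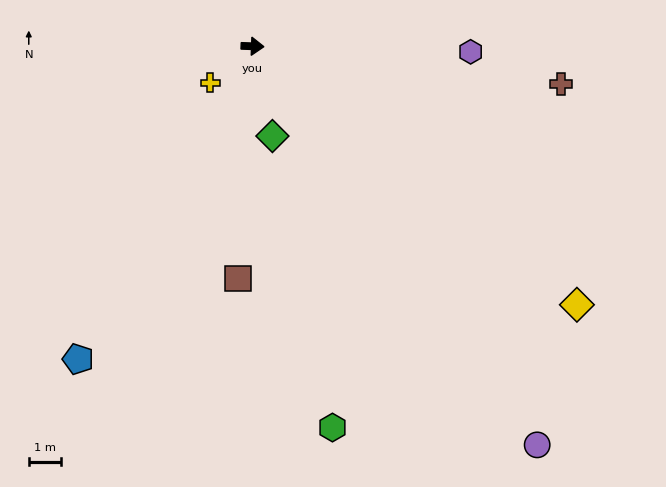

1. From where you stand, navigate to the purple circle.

turn right 52°, forward 15.0 m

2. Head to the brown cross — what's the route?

turn right 5°, forward 9.5 m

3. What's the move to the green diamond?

turn right 75°, forward 2.8 m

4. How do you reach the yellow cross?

turn right 137°, forward 1.7 m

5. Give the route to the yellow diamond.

turn right 36°, forward 12.7 m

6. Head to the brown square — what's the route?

turn right 91°, forward 7.1 m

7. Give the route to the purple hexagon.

forward 6.7 m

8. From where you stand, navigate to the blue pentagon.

turn right 117°, forward 11.0 m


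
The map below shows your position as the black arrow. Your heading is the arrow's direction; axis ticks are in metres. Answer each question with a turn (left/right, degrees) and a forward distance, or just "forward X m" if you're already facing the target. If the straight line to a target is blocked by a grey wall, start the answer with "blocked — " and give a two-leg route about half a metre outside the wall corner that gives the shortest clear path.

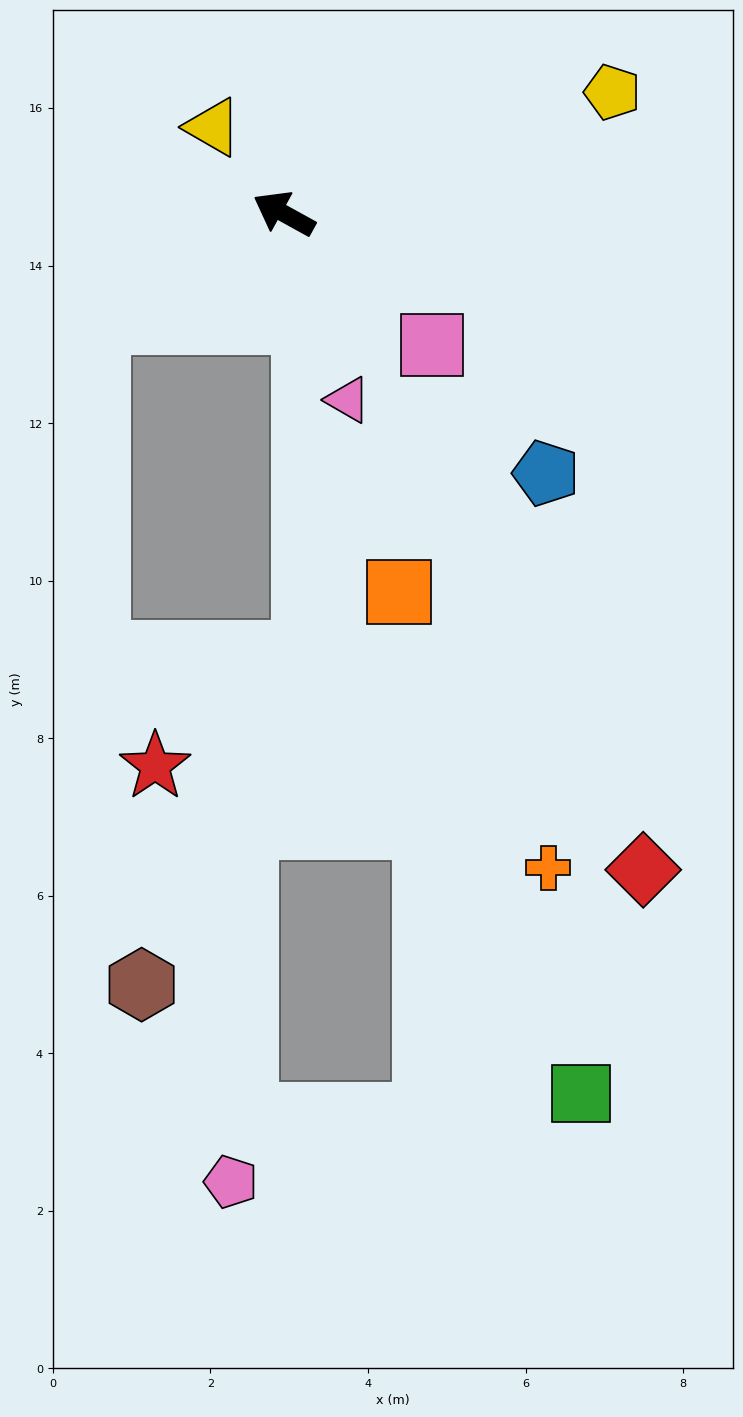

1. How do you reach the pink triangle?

turn left 138°, forward 2.5 m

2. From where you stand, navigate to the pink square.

turn left 167°, forward 2.5 m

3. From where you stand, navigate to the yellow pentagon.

turn right 131°, forward 4.4 m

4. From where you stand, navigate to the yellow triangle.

turn right 22°, forward 1.4 m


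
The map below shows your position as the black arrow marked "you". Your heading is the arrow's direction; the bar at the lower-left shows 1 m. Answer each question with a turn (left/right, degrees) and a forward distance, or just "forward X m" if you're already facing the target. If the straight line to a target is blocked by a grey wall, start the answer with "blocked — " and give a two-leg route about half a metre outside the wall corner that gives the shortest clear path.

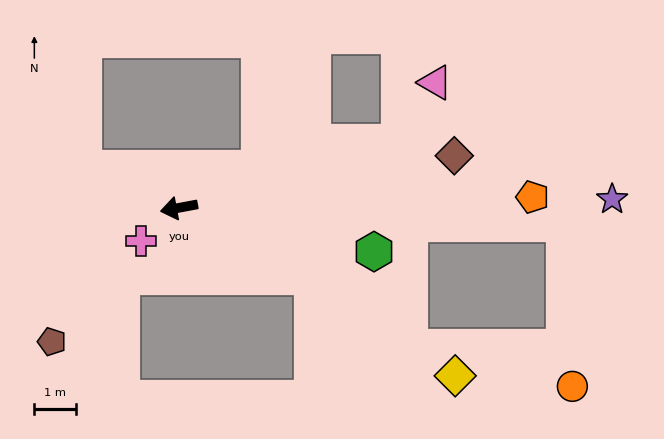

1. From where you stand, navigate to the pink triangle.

blocked — turn right 174°, forward 5.5 m, then turn left 42°, forward 1.7 m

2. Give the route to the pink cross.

turn left 31°, forward 1.2 m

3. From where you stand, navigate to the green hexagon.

turn left 157°, forward 4.8 m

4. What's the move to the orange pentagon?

turn left 171°, forward 8.4 m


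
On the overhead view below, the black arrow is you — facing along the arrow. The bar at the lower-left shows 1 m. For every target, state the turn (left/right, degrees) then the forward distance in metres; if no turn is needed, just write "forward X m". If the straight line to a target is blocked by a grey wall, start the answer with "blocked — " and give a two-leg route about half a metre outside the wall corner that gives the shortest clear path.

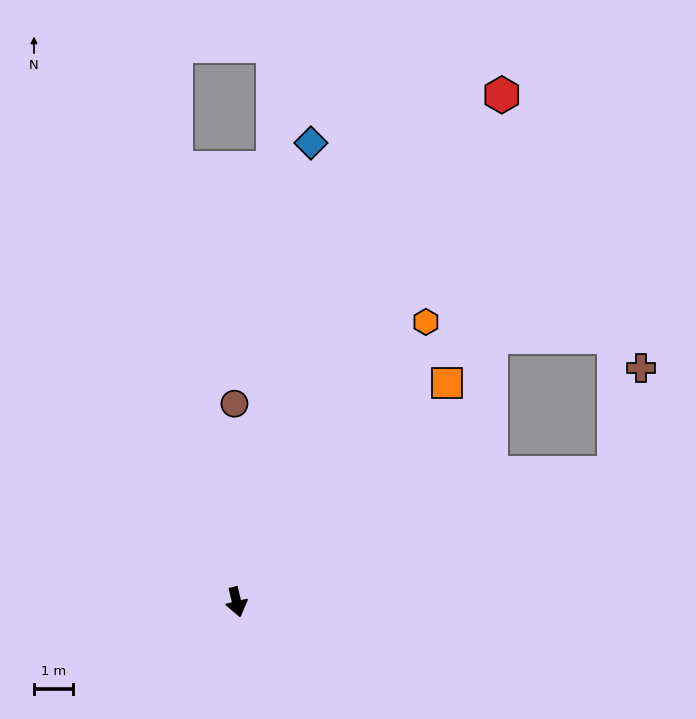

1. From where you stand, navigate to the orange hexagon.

turn left 133°, forward 8.6 m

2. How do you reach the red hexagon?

turn left 139°, forward 14.5 m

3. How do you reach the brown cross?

blocked — turn left 96°, forward 10.1 m, then turn left 56°, forward 2.8 m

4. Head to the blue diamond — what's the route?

turn left 157°, forward 11.8 m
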